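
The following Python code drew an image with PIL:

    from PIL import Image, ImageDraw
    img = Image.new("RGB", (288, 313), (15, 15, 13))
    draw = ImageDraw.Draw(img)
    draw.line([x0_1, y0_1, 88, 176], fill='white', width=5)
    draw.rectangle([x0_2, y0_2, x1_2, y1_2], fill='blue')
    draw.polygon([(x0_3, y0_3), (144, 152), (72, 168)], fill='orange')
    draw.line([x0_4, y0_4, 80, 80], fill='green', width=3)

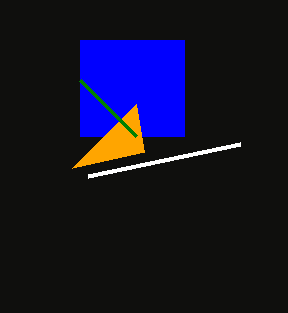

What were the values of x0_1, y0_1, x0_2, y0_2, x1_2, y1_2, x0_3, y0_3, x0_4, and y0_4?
x0_1 = 240
y0_1 = 144
x0_2 = 80
y0_2 = 40
x1_2 = 184
y1_2 = 136
x0_3 = 136
y0_3 = 104
x0_4 = 136
y0_4 = 136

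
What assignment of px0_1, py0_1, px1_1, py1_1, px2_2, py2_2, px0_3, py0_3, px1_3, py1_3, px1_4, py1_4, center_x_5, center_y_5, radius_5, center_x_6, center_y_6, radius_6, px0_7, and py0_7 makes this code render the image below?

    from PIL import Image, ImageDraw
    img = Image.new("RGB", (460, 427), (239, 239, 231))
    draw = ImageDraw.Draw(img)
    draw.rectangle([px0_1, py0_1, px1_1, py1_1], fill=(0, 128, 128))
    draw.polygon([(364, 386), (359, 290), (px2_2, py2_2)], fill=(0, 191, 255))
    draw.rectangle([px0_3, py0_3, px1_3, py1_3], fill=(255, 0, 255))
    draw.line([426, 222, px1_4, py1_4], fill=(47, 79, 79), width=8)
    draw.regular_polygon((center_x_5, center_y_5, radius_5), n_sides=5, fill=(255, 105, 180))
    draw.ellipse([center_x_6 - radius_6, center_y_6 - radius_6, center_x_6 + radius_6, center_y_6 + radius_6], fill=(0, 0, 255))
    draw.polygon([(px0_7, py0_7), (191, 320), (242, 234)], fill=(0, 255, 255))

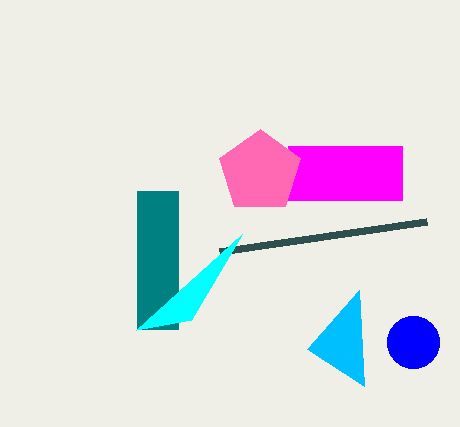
px0_1 = 137; py0_1 = 191; px1_1 = 178; py1_1 = 329; px2_2 = 307; py2_2 = 349; px0_3 = 288; py0_3 = 146; px1_3 = 402; py1_3 = 200; px1_4 = 219; py1_4 = 252; center_x_5 = 260; center_y_5 = 172; radius_5 = 43; center_x_6 = 413; center_y_6 = 342; radius_6 = 26; px0_7 = 136; py0_7 = 330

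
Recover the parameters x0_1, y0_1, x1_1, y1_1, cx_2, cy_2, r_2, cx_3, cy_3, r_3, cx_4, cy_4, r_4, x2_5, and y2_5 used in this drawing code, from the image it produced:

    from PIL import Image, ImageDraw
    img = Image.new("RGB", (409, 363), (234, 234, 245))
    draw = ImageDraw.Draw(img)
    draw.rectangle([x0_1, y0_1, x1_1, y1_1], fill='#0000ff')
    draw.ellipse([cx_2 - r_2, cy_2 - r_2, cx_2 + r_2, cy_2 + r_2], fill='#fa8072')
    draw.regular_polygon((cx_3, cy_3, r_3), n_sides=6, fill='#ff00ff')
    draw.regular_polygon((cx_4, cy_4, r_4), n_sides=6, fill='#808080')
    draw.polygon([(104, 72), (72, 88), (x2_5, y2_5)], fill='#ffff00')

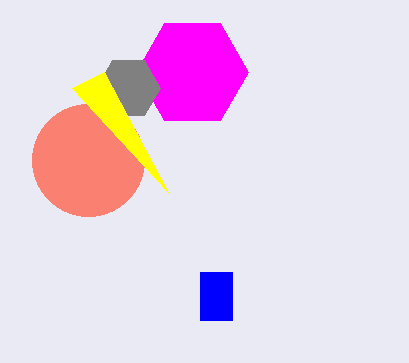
x0_1 = 200; y0_1 = 272; x1_1 = 232; y1_1 = 320; cx_2 = 88; cy_2 = 160; r_2 = 56; cx_3 = 192; cy_3 = 72; r_3 = 56; cx_4 = 128; cy_4 = 88; r_4 = 32; x2_5 = 168; y2_5 = 192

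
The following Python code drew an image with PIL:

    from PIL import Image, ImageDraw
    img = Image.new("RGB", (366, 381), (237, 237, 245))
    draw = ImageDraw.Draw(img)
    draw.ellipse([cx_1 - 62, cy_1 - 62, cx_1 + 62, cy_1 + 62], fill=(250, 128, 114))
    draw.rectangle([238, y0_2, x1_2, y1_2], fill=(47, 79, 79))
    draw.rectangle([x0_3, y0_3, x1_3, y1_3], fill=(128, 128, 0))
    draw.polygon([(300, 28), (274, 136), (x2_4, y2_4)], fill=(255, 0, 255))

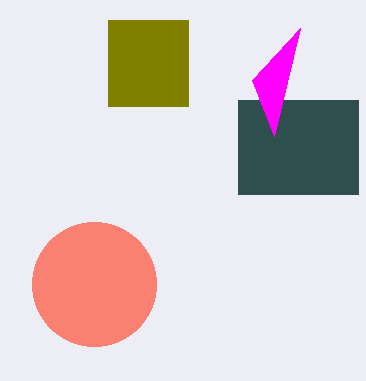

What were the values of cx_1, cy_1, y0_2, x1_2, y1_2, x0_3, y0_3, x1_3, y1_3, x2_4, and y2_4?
cx_1 = 94; cy_1 = 284; y0_2 = 100; x1_2 = 358; y1_2 = 194; x0_3 = 108; y0_3 = 20; x1_3 = 188; y1_3 = 106; x2_4 = 252; y2_4 = 80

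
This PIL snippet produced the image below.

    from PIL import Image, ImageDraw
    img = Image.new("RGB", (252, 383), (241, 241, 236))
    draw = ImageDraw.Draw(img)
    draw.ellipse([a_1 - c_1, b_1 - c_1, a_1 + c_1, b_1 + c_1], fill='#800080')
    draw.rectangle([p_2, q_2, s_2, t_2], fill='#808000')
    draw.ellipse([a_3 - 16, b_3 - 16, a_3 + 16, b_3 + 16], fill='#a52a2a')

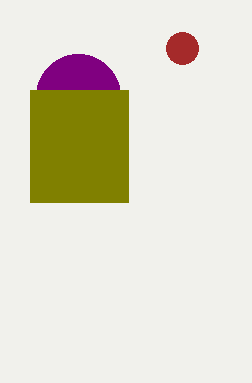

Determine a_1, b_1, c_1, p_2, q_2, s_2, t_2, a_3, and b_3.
a_1 = 78, b_1 = 96, c_1 = 42, p_2 = 30, q_2 = 90, s_2 = 128, t_2 = 202, a_3 = 182, b_3 = 48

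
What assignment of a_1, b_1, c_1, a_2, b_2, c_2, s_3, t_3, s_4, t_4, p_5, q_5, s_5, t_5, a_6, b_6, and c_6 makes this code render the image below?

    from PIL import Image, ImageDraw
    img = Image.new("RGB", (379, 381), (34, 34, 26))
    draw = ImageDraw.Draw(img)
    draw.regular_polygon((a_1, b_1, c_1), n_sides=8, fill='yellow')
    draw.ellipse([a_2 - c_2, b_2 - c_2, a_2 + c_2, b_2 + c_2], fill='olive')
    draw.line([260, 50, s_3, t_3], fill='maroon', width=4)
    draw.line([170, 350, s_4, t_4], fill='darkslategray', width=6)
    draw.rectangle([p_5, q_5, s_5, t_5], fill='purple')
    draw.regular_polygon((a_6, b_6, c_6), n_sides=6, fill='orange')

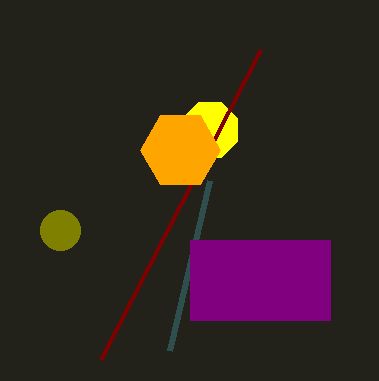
a_1 = 210
b_1 = 130
c_1 = 30
a_2 = 60
b_2 = 230
c_2 = 20
s_3 = 100
t_3 = 360
s_4 = 210
t_4 = 180
p_5 = 190
q_5 = 240
s_5 = 330
t_5 = 320
a_6 = 180
b_6 = 150
c_6 = 40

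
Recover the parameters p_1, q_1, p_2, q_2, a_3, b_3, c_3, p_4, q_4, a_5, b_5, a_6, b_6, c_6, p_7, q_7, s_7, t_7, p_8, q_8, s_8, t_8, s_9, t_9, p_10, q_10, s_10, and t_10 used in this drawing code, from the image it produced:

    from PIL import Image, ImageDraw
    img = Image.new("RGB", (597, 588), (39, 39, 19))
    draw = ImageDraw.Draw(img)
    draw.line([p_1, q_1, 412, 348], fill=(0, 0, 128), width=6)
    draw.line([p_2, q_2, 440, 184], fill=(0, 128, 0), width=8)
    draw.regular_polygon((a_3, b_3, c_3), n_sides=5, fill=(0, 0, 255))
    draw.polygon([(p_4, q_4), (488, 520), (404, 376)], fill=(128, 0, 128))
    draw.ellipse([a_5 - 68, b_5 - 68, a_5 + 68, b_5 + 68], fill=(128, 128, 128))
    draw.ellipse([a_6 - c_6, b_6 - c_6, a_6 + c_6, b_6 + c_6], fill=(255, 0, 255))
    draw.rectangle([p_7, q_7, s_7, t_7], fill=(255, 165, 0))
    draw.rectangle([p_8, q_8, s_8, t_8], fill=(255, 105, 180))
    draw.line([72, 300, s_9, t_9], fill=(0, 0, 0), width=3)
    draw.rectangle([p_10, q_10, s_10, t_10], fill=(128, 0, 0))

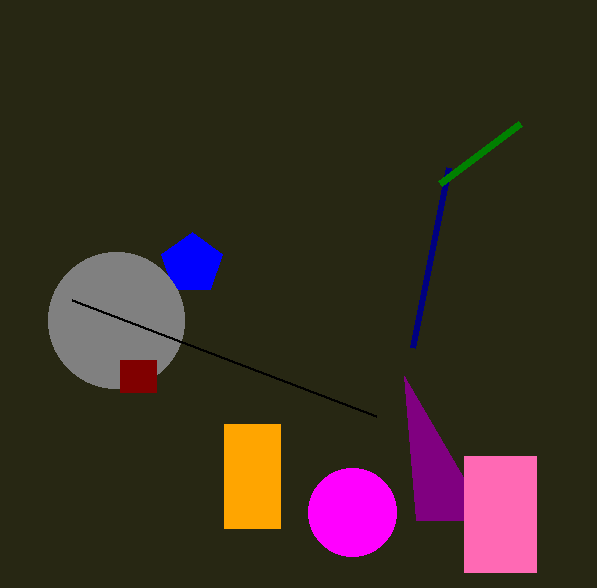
p_1 = 448, q_1 = 168, p_2 = 520, q_2 = 124, a_3 = 192, b_3 = 264, c_3 = 32, p_4 = 416, q_4 = 520, a_5 = 116, b_5 = 320, a_6 = 352, b_6 = 512, c_6 = 44, p_7 = 224, q_7 = 424, s_7 = 280, t_7 = 528, p_8 = 464, q_8 = 456, s_8 = 536, t_8 = 572, s_9 = 376, t_9 = 416, p_10 = 120, q_10 = 360, s_10 = 156, t_10 = 392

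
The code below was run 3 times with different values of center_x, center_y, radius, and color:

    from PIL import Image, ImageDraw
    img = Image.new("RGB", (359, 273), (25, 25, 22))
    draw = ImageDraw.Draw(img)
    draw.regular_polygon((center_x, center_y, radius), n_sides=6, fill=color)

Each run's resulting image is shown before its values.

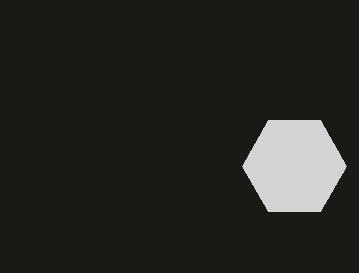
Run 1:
center_x = 294; center_y = 166; radius = 52; color = 'lightgray'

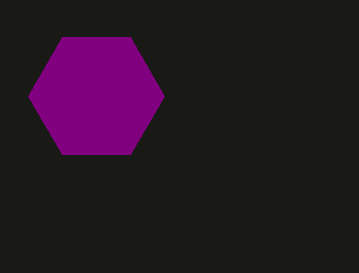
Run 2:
center_x = 96, center_y = 96, radius = 68, color = 'purple'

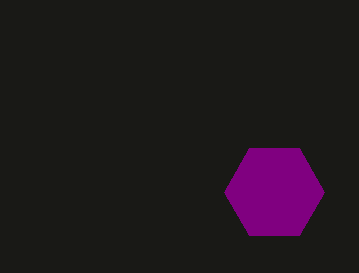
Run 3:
center_x = 274; center_y = 192; radius = 50; color = 'purple'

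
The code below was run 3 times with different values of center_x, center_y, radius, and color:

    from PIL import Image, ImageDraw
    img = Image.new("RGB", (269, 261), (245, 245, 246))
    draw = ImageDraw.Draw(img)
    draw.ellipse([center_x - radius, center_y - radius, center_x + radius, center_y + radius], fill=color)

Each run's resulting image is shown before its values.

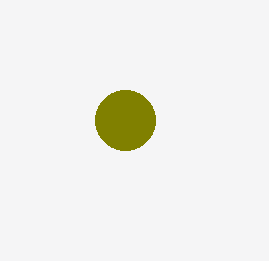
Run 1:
center_x = 125, center_y = 120, radius = 30, color = 'olive'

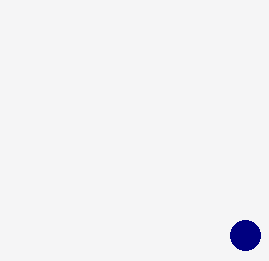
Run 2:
center_x = 245; center_y = 235; radius = 15; color = 'navy'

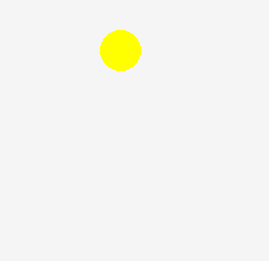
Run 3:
center_x = 120, center_y = 50, radius = 20, color = 'yellow'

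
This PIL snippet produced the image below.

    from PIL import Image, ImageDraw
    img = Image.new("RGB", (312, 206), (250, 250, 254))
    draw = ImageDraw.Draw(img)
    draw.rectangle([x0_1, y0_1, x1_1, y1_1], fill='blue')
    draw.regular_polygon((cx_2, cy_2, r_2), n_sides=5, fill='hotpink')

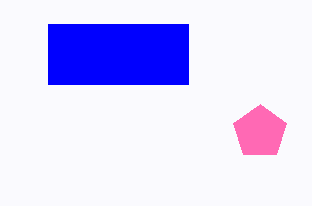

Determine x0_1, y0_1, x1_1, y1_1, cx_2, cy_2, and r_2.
x0_1 = 48; y0_1 = 24; x1_1 = 188; y1_1 = 84; cx_2 = 260; cy_2 = 132; r_2 = 28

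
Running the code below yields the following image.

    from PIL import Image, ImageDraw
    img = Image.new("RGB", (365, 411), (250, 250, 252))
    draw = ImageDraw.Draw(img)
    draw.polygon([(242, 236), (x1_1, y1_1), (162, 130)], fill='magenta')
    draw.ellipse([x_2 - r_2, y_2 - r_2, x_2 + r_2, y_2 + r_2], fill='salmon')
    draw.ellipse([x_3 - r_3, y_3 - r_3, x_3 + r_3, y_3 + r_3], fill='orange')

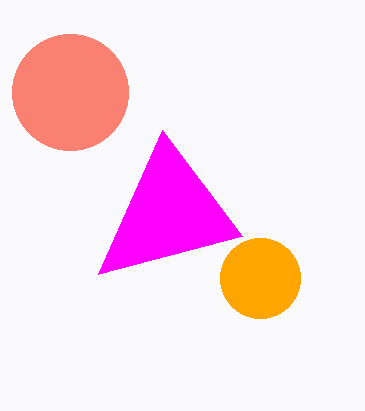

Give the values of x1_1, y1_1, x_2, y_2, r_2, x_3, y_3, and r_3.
x1_1 = 98; y1_1 = 274; x_2 = 70; y_2 = 92; r_2 = 58; x_3 = 260; y_3 = 278; r_3 = 40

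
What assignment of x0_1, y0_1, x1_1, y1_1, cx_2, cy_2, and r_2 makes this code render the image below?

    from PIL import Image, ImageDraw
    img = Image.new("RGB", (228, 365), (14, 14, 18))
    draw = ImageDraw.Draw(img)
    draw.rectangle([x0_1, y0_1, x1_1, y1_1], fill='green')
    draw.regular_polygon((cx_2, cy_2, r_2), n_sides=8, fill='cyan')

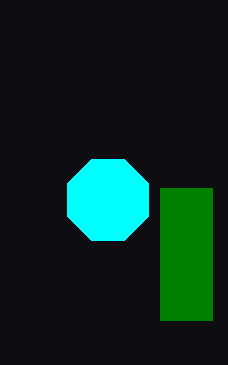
x0_1 = 160; y0_1 = 188; x1_1 = 212; y1_1 = 320; cx_2 = 108; cy_2 = 200; r_2 = 44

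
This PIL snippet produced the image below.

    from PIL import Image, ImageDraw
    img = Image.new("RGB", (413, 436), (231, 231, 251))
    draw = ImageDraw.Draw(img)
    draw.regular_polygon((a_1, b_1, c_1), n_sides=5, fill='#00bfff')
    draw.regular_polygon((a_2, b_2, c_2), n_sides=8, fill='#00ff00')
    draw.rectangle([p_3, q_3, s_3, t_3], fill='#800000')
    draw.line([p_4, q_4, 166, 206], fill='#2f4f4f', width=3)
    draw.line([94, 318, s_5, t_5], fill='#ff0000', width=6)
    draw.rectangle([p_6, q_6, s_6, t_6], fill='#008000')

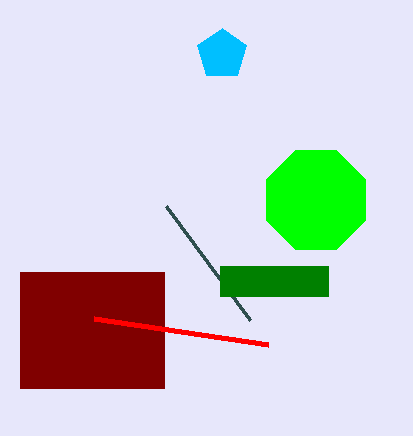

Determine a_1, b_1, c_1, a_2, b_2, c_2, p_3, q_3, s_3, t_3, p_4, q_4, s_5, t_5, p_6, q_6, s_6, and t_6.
a_1 = 222; b_1 = 54; c_1 = 26; a_2 = 316; b_2 = 200; c_2 = 54; p_3 = 20; q_3 = 272; s_3 = 164; t_3 = 388; p_4 = 250; q_4 = 320; s_5 = 268; t_5 = 344; p_6 = 220; q_6 = 266; s_6 = 328; t_6 = 296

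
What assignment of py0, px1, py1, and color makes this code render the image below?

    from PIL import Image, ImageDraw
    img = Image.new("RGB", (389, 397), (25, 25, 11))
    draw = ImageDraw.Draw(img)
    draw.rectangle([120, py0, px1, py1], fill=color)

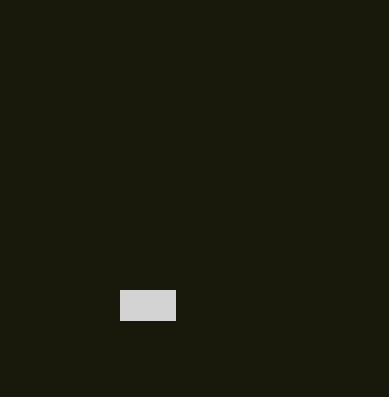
py0 = 290; px1 = 175; py1 = 320; color = 'lightgray'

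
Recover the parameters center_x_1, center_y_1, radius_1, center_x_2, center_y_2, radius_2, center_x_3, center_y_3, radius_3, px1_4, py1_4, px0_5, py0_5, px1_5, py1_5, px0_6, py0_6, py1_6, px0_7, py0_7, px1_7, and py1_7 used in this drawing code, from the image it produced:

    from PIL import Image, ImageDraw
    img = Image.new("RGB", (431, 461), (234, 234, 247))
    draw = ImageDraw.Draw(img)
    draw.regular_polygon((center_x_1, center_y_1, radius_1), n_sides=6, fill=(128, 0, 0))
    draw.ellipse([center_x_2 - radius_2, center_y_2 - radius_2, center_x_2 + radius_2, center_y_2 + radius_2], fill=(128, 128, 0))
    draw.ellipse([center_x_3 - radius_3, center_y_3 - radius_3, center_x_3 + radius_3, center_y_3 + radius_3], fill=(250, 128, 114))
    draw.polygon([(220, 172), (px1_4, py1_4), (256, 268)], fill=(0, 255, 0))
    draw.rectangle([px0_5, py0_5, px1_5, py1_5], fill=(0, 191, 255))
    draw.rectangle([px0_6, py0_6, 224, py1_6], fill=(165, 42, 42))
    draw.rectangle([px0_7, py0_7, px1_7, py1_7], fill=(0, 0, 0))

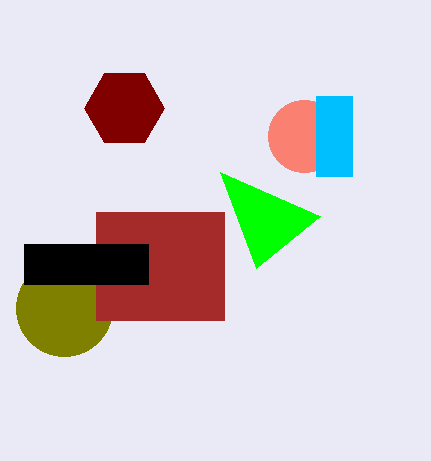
center_x_1 = 124
center_y_1 = 108
radius_1 = 40
center_x_2 = 64
center_y_2 = 308
radius_2 = 48
center_x_3 = 304
center_y_3 = 136
radius_3 = 36
px1_4 = 320
py1_4 = 216
px0_5 = 316
py0_5 = 96
px1_5 = 352
py1_5 = 176
px0_6 = 96
py0_6 = 212
py1_6 = 320
px0_7 = 24
py0_7 = 244
px1_7 = 148
py1_7 = 284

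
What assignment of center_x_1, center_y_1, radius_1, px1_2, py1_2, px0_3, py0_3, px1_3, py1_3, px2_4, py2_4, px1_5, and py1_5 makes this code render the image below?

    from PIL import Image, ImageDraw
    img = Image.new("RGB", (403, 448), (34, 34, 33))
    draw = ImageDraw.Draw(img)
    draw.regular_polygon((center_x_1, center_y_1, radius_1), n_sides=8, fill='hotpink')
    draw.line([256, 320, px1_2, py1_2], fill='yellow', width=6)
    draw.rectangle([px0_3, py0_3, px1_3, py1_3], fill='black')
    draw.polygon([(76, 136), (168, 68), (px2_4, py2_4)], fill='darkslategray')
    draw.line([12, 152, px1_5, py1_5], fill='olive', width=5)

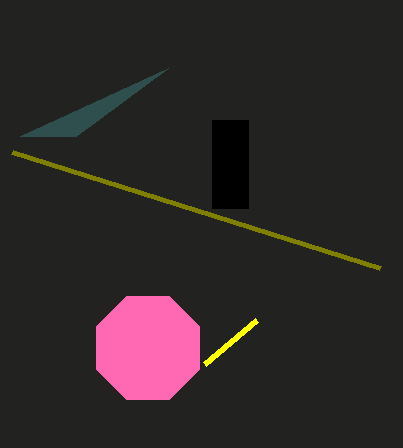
center_x_1 = 148; center_y_1 = 348; radius_1 = 56; px1_2 = 204; py1_2 = 364; px0_3 = 212; py0_3 = 120; px1_3 = 248; py1_3 = 208; px2_4 = 20; py2_4 = 136; px1_5 = 380; py1_5 = 268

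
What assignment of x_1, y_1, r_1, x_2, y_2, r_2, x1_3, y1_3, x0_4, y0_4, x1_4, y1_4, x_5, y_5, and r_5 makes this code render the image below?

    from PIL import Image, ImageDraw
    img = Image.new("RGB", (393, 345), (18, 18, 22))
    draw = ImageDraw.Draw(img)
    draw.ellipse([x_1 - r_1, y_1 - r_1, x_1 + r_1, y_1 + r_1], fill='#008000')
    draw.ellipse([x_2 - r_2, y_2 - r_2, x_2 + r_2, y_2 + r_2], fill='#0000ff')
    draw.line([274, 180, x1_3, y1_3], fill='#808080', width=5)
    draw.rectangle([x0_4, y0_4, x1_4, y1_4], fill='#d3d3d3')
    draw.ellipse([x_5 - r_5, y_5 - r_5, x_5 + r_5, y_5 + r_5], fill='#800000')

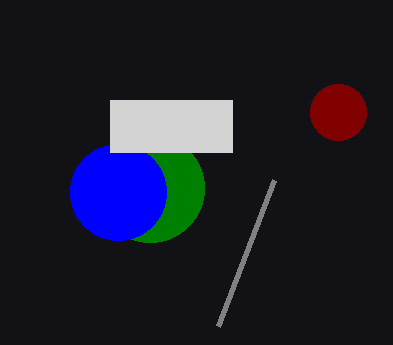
x_1 = 150; y_1 = 188; r_1 = 54; x_2 = 118; y_2 = 192; r_2 = 48; x1_3 = 218; y1_3 = 326; x0_4 = 110; y0_4 = 100; x1_4 = 232; y1_4 = 152; x_5 = 338; y_5 = 112; r_5 = 28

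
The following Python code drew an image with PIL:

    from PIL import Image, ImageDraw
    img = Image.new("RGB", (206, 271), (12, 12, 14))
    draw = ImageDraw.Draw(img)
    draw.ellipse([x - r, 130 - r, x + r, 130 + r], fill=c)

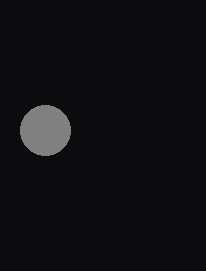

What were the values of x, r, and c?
x = 45; r = 25; c = 'gray'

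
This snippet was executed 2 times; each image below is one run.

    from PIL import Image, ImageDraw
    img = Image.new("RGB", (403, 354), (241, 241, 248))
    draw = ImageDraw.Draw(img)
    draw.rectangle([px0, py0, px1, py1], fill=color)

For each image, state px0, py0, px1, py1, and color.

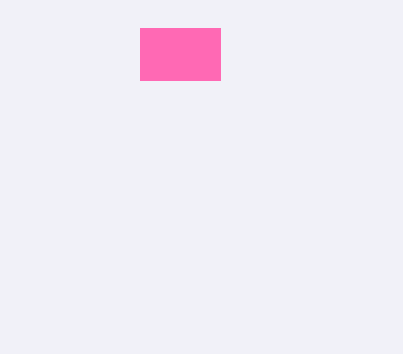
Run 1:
px0 = 140, py0 = 28, px1 = 220, py1 = 80, color = 'hotpink'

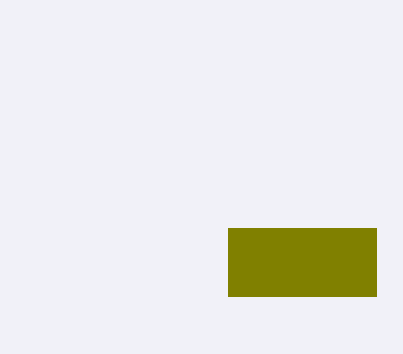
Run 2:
px0 = 228, py0 = 228, px1 = 376, py1 = 296, color = 'olive'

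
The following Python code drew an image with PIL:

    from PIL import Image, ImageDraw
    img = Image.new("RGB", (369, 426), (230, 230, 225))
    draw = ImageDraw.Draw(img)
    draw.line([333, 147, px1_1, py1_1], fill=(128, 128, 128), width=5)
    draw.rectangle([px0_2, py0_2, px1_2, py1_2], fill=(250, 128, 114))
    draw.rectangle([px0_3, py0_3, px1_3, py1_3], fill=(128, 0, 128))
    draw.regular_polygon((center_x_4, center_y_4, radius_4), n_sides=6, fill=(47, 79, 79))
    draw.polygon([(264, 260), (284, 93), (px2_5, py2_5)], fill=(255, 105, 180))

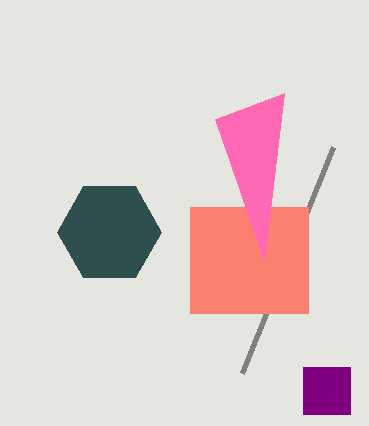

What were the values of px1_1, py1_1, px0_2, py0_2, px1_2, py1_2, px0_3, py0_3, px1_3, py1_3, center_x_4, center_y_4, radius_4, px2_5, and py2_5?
px1_1 = 242; py1_1 = 373; px0_2 = 190; py0_2 = 207; px1_2 = 308; py1_2 = 313; px0_3 = 303; py0_3 = 367; px1_3 = 350; py1_3 = 414; center_x_4 = 109; center_y_4 = 232; radius_4 = 52; px2_5 = 215; py2_5 = 119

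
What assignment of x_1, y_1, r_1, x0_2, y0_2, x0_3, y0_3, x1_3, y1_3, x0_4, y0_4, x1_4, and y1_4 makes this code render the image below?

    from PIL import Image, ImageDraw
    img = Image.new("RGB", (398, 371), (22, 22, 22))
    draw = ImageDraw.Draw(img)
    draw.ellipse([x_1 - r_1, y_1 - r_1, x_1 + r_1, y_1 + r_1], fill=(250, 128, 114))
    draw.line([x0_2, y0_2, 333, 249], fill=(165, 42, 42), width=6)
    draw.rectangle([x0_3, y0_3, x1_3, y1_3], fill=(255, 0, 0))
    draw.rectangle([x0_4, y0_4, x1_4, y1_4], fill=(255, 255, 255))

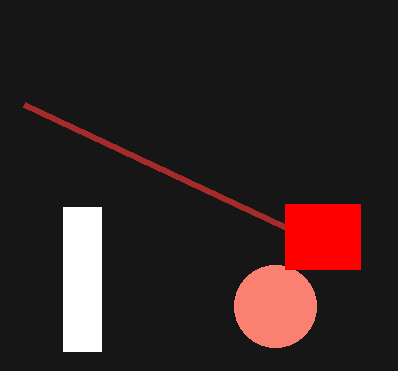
x_1 = 275; y_1 = 306; r_1 = 41; x0_2 = 24; y0_2 = 104; x0_3 = 285; y0_3 = 204; x1_3 = 360; y1_3 = 269; x0_4 = 63; y0_4 = 207; x1_4 = 101; y1_4 = 351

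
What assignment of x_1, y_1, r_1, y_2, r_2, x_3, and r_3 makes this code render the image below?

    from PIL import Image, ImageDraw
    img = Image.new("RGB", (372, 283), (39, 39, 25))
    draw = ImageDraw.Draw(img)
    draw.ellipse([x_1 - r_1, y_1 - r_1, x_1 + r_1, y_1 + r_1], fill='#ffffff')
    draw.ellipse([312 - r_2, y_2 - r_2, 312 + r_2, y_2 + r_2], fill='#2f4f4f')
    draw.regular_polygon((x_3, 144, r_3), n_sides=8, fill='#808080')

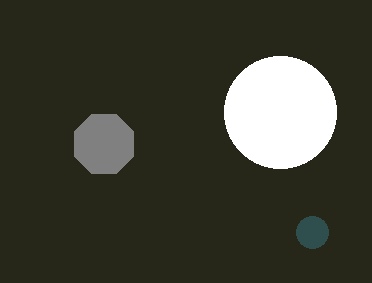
x_1 = 280, y_1 = 112, r_1 = 56, y_2 = 232, r_2 = 16, x_3 = 104, r_3 = 32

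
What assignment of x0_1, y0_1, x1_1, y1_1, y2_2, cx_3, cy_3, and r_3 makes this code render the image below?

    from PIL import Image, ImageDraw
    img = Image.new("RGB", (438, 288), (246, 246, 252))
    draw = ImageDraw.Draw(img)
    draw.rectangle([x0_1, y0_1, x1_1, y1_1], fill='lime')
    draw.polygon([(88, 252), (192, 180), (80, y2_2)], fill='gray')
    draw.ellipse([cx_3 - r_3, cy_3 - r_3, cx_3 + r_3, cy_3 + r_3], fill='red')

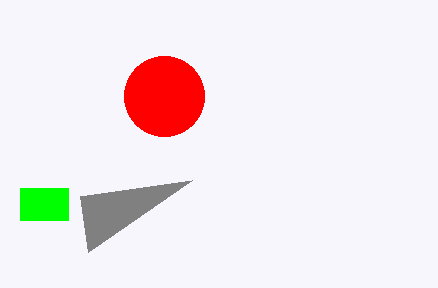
x0_1 = 20
y0_1 = 188
x1_1 = 68
y1_1 = 220
y2_2 = 196
cx_3 = 164
cy_3 = 96
r_3 = 40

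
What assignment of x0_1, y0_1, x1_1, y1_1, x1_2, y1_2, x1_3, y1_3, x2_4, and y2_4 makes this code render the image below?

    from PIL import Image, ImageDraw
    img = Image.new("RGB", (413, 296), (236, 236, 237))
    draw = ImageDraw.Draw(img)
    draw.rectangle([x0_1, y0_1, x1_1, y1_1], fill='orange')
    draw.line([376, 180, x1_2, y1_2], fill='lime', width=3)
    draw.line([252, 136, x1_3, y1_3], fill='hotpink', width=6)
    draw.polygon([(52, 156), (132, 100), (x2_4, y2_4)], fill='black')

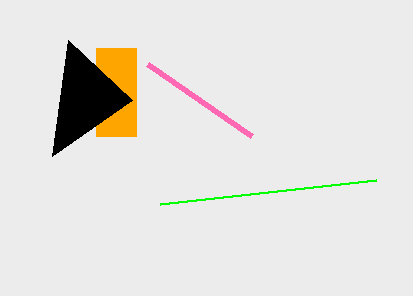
x0_1 = 96, y0_1 = 48, x1_1 = 136, y1_1 = 136, x1_2 = 160, y1_2 = 204, x1_3 = 148, y1_3 = 64, x2_4 = 68, y2_4 = 40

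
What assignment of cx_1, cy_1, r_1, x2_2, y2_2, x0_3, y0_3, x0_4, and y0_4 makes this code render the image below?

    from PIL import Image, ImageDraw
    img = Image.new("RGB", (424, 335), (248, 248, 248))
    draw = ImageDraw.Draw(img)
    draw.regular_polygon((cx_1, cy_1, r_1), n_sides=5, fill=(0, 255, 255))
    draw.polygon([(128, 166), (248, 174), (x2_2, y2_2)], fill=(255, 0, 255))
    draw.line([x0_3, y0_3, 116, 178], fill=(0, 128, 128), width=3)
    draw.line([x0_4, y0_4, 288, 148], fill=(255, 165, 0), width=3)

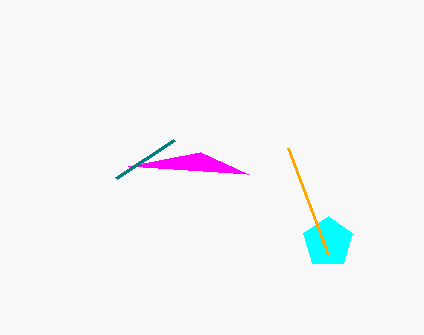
cx_1 = 328, cy_1 = 242, r_1 = 26, x2_2 = 200, y2_2 = 152, x0_3 = 174, y0_3 = 140, x0_4 = 328, y0_4 = 254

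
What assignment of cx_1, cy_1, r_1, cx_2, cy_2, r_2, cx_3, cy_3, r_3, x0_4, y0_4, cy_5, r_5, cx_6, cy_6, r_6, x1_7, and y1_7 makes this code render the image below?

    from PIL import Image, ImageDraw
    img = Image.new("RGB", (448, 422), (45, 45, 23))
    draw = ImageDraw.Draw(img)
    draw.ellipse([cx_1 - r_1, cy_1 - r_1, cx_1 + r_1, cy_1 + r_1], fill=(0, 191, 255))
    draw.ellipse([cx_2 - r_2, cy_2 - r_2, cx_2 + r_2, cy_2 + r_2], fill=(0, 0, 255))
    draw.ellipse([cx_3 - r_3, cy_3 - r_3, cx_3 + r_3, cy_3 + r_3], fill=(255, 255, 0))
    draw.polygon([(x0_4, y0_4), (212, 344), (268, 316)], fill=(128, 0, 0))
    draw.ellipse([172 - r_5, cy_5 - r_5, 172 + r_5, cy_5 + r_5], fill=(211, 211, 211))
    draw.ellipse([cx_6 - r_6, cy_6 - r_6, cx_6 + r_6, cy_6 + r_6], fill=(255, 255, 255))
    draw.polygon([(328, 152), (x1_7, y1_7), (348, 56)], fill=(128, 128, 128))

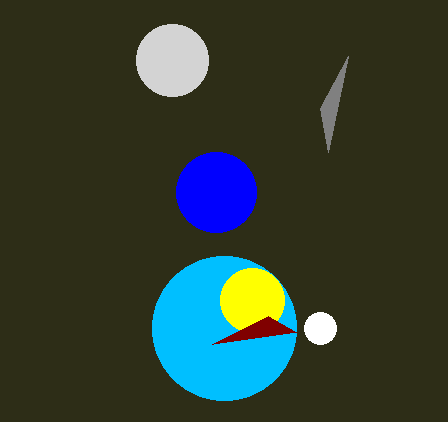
cx_1 = 224
cy_1 = 328
r_1 = 72
cx_2 = 216
cy_2 = 192
r_2 = 40
cx_3 = 252
cy_3 = 300
r_3 = 32
x0_4 = 296
y0_4 = 332
cy_5 = 60
r_5 = 36
cx_6 = 320
cy_6 = 328
r_6 = 16
x1_7 = 320
y1_7 = 108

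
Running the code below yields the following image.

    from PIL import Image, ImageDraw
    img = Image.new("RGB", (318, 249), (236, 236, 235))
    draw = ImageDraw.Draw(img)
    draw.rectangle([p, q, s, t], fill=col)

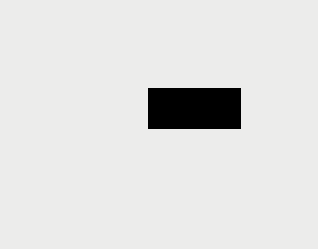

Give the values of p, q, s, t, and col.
p = 148, q = 88, s = 240, t = 128, col = 'black'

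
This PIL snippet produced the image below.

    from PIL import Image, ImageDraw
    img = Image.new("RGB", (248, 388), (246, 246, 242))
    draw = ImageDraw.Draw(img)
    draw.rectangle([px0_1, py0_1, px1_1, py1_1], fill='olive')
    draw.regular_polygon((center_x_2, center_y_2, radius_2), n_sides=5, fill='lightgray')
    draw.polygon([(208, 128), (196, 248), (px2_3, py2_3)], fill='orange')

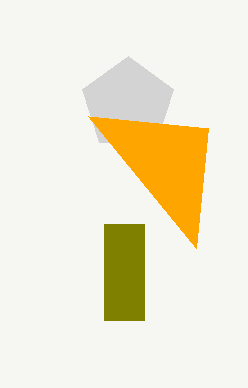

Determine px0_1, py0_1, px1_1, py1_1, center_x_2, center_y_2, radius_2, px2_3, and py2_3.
px0_1 = 104, py0_1 = 224, px1_1 = 144, py1_1 = 320, center_x_2 = 128, center_y_2 = 104, radius_2 = 48, px2_3 = 88, py2_3 = 116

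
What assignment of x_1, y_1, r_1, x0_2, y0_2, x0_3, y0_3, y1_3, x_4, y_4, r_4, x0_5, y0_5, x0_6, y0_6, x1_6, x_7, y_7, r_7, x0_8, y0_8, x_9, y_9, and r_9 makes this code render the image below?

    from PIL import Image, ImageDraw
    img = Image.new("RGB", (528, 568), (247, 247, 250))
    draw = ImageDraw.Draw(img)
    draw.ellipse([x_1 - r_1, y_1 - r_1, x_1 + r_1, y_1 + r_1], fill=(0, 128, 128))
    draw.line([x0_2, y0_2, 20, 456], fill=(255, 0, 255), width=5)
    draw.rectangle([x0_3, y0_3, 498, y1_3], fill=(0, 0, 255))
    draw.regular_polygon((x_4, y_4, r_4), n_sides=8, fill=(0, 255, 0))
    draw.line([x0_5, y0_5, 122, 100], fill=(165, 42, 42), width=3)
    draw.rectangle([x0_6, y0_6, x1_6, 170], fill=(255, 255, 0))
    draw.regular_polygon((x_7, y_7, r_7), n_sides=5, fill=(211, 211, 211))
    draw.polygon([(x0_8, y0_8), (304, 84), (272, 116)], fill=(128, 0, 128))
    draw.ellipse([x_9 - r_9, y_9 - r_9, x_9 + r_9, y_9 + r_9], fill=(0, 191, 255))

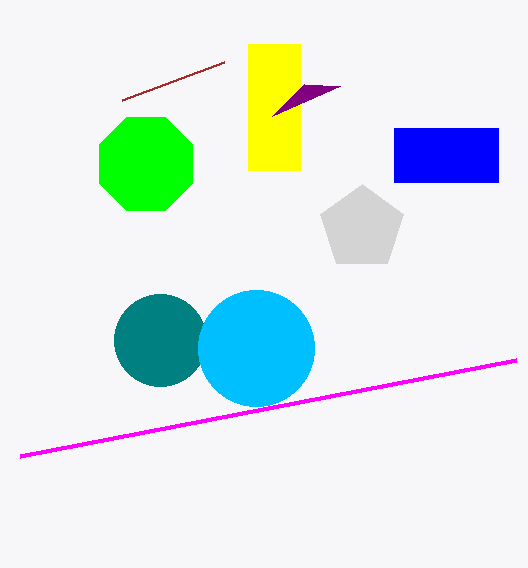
x_1 = 160; y_1 = 340; r_1 = 46; x0_2 = 516; y0_2 = 360; x0_3 = 394; y0_3 = 128; y1_3 = 182; x_4 = 146; y_4 = 164; r_4 = 50; x0_5 = 224; y0_5 = 62; x0_6 = 248; y0_6 = 44; x1_6 = 300; x_7 = 362; y_7 = 228; r_7 = 44; x0_8 = 340; y0_8 = 86; x_9 = 256; y_9 = 348; r_9 = 58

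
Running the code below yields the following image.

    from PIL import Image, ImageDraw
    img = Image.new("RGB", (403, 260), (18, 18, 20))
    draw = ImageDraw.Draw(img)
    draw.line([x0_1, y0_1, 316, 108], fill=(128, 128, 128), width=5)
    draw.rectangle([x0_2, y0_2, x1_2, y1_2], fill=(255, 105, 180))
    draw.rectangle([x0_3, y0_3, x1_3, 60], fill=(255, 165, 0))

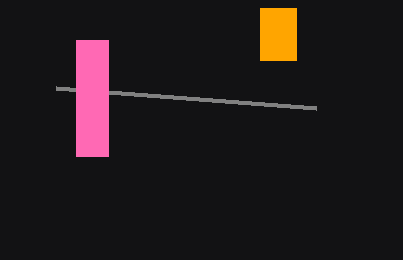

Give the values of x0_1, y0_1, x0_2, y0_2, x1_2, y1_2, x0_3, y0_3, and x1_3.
x0_1 = 56; y0_1 = 88; x0_2 = 76; y0_2 = 40; x1_2 = 108; y1_2 = 156; x0_3 = 260; y0_3 = 8; x1_3 = 296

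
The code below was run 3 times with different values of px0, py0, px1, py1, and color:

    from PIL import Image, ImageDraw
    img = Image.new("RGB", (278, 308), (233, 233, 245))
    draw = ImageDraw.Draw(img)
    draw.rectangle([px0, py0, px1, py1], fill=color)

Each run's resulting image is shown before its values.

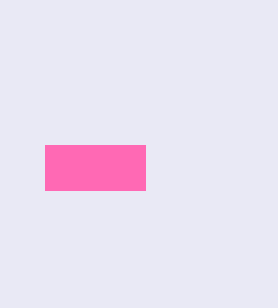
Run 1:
px0 = 45; py0 = 145; px1 = 145; py1 = 190; color = 'hotpink'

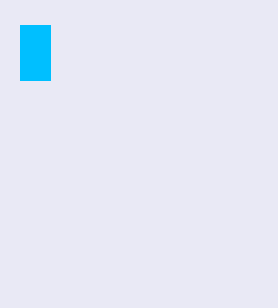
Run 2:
px0 = 20
py0 = 25
px1 = 50
py1 = 80
color = 'deepskyblue'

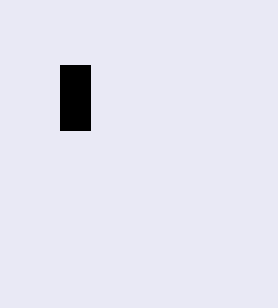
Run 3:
px0 = 60; py0 = 65; px1 = 90; py1 = 130; color = 'black'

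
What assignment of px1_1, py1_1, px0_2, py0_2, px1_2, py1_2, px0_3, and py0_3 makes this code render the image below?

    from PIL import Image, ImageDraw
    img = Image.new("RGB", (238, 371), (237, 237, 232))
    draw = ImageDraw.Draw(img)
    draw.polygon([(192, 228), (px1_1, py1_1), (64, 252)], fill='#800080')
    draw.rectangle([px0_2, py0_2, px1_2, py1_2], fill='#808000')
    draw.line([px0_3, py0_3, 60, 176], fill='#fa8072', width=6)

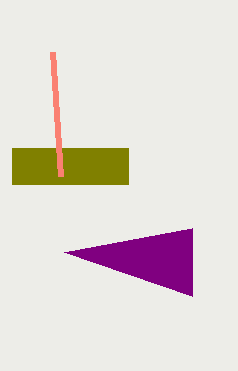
px1_1 = 192, py1_1 = 296, px0_2 = 12, py0_2 = 148, px1_2 = 128, py1_2 = 184, px0_3 = 52, py0_3 = 52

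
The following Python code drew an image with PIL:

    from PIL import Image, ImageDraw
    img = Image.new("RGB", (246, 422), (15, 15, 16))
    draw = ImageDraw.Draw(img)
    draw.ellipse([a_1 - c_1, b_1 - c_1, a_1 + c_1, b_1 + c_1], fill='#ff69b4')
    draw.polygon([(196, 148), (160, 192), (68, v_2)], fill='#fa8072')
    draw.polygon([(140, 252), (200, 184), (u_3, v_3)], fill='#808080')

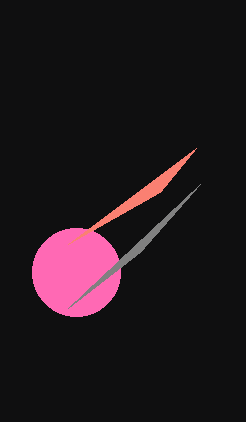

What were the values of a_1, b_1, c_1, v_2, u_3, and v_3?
a_1 = 76; b_1 = 272; c_1 = 44; v_2 = 244; u_3 = 68; v_3 = 308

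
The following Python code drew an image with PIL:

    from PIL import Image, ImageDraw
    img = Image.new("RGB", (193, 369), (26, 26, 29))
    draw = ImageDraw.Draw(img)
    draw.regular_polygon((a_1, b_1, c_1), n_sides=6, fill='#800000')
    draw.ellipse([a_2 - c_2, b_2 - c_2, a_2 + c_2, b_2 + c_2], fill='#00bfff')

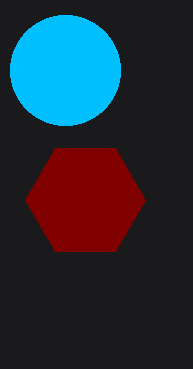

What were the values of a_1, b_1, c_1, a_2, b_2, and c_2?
a_1 = 85; b_1 = 200; c_1 = 60; a_2 = 65; b_2 = 70; c_2 = 55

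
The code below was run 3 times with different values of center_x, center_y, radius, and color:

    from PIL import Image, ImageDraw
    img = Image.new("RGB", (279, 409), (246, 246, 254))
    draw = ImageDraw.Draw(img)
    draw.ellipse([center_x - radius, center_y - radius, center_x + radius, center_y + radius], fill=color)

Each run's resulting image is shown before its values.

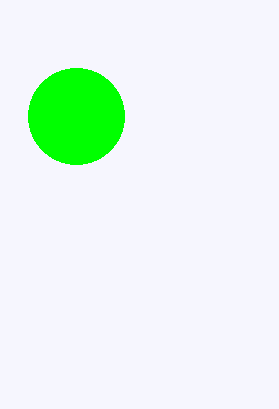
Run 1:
center_x = 76
center_y = 116
radius = 48
color = 'lime'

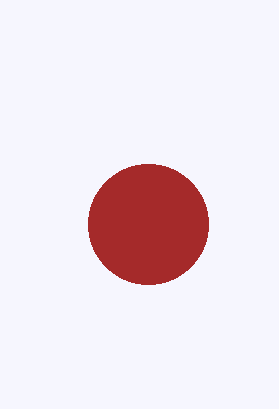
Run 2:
center_x = 148, center_y = 224, radius = 60, color = 'brown'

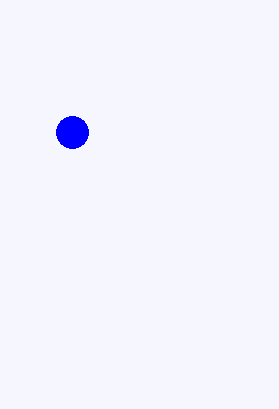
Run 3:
center_x = 72
center_y = 132
radius = 16
color = 'blue'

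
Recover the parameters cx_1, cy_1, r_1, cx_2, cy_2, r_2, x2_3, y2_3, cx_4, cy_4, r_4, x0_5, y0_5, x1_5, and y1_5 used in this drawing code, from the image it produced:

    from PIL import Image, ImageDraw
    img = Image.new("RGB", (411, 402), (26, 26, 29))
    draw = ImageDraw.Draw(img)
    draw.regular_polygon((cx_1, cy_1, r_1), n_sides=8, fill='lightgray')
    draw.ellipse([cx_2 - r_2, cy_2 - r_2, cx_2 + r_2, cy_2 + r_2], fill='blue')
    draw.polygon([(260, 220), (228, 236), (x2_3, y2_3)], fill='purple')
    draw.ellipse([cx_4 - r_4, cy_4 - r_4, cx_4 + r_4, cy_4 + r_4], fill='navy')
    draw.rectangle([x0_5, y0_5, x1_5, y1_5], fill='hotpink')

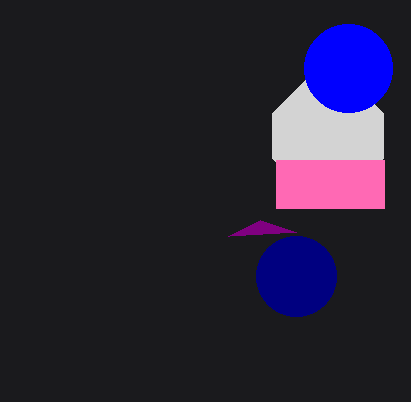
cx_1 = 328; cy_1 = 136; r_1 = 60; cx_2 = 348; cy_2 = 68; r_2 = 44; x2_3 = 296; y2_3 = 232; cx_4 = 296; cy_4 = 276; r_4 = 40; x0_5 = 276; y0_5 = 160; x1_5 = 384; y1_5 = 208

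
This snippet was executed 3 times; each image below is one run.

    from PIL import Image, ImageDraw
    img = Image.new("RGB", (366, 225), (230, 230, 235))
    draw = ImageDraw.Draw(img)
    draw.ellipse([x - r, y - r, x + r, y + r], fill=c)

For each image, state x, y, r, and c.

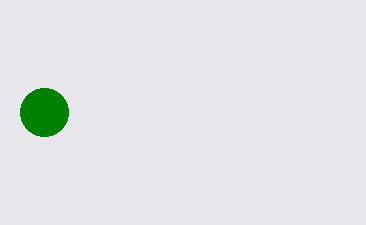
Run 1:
x = 44; y = 112; r = 24; c = 'green'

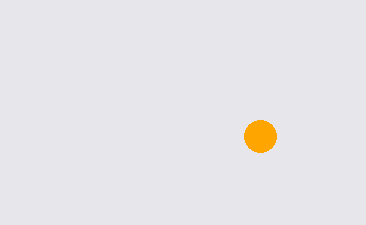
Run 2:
x = 260, y = 136, r = 16, c = 'orange'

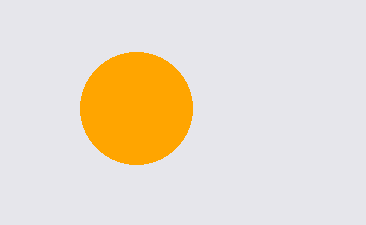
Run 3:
x = 136
y = 108
r = 56
c = 'orange'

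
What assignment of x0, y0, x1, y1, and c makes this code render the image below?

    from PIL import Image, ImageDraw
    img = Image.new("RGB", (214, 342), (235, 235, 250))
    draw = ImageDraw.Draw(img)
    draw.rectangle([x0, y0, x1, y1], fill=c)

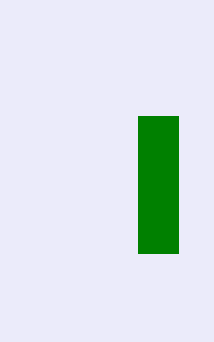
x0 = 138
y0 = 116
x1 = 178
y1 = 253
c = 'green'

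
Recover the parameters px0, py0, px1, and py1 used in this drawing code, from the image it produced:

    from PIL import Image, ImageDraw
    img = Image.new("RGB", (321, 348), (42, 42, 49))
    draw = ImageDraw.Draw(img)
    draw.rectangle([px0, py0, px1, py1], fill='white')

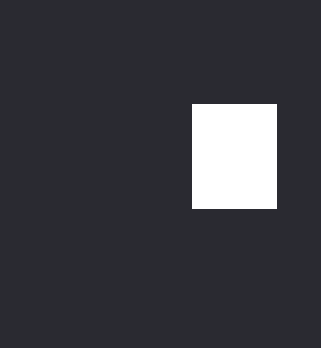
px0 = 192
py0 = 104
px1 = 276
py1 = 208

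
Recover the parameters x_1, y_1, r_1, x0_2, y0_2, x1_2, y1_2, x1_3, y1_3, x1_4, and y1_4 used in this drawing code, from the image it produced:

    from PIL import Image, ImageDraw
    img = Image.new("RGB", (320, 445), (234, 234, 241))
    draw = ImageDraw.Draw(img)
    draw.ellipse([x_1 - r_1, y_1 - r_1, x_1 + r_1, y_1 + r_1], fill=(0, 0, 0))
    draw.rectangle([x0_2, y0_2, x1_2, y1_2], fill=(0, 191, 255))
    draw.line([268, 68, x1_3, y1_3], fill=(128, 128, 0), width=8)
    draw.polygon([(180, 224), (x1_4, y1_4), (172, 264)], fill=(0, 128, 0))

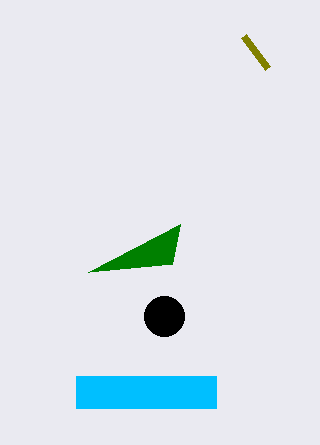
x_1 = 164, y_1 = 316, r_1 = 20, x0_2 = 76, y0_2 = 376, x1_2 = 216, y1_2 = 408, x1_3 = 244, y1_3 = 36, x1_4 = 88, y1_4 = 272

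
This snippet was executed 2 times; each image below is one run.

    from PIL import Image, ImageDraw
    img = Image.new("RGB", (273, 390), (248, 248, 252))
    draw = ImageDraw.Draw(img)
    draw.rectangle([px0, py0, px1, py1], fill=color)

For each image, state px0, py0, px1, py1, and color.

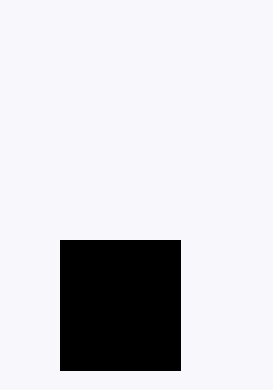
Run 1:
px0 = 60, py0 = 240, px1 = 180, py1 = 370, color = 'black'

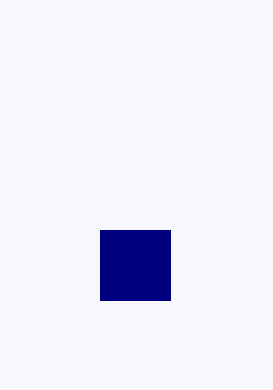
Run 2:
px0 = 100
py0 = 230
px1 = 170
py1 = 300
color = 'navy'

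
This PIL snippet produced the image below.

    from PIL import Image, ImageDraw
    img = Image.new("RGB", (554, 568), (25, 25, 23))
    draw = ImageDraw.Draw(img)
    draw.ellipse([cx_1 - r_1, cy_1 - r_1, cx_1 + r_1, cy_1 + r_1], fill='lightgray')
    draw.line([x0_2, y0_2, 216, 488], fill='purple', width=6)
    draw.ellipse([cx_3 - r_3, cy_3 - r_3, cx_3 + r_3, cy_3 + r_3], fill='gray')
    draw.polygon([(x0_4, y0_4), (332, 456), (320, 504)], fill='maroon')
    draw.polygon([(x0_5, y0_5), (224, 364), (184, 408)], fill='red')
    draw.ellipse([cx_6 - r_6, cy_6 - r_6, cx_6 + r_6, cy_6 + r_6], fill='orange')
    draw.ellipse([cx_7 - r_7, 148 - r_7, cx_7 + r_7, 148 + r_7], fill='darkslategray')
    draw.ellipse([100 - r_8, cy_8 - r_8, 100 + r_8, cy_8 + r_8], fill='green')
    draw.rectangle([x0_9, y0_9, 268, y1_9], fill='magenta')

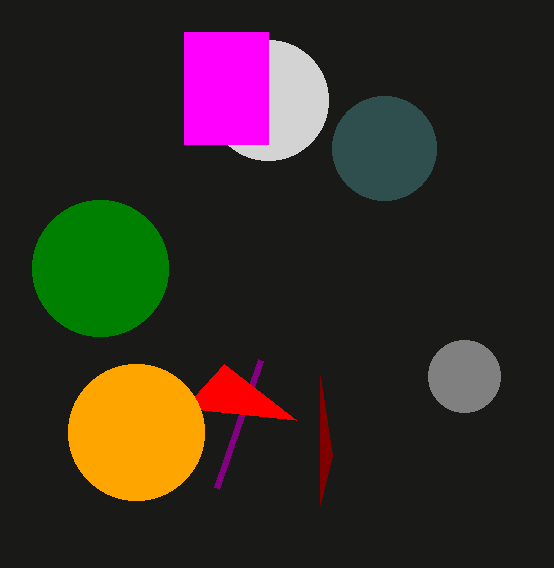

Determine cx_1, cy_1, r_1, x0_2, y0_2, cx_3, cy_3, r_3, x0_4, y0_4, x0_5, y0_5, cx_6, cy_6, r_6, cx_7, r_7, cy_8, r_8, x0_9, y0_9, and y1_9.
cx_1 = 268
cy_1 = 100
r_1 = 60
x0_2 = 260
y0_2 = 360
cx_3 = 464
cy_3 = 376
r_3 = 36
x0_4 = 320
y0_4 = 376
x0_5 = 296
y0_5 = 420
cx_6 = 136
cy_6 = 432
r_6 = 68
cx_7 = 384
r_7 = 52
cy_8 = 268
r_8 = 68
x0_9 = 184
y0_9 = 32
y1_9 = 144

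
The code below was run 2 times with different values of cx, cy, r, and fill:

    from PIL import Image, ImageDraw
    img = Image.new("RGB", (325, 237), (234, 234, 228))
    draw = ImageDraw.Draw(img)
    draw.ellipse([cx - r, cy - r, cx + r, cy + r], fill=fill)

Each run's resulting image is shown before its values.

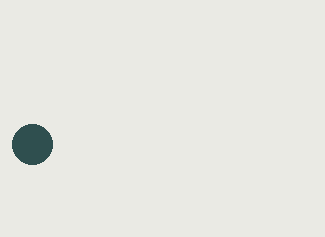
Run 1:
cx = 32, cy = 144, r = 20, fill = 'darkslategray'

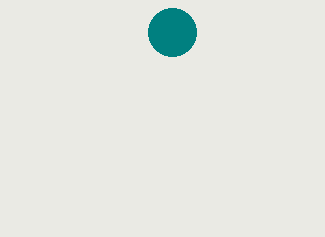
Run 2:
cx = 172, cy = 32, r = 24, fill = 'teal'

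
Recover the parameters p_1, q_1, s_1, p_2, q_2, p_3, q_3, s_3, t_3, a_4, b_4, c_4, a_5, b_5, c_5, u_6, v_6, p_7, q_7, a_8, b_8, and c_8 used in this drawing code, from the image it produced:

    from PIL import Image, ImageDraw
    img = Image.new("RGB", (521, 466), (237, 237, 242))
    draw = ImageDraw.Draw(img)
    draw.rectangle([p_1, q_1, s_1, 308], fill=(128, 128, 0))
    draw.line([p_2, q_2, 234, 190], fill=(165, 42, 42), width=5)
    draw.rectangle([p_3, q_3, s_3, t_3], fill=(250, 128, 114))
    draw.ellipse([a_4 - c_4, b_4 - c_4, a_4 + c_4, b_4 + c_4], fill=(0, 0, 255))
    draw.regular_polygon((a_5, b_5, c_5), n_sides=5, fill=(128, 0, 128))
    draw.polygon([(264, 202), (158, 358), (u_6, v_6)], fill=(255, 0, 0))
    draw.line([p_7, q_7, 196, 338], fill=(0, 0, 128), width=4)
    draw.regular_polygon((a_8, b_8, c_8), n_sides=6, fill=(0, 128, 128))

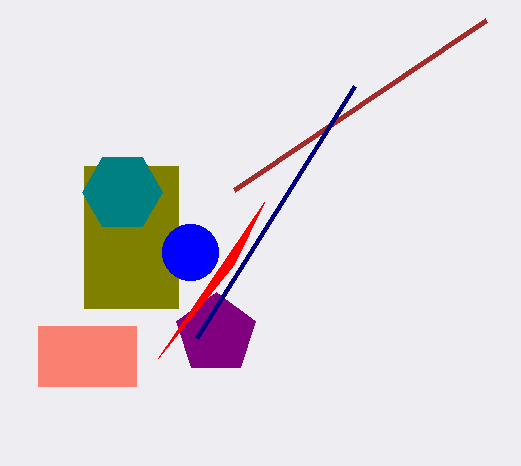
p_1 = 84; q_1 = 166; s_1 = 178; p_2 = 486; q_2 = 20; p_3 = 38; q_3 = 326; s_3 = 136; t_3 = 386; a_4 = 190; b_4 = 252; c_4 = 28; a_5 = 216; b_5 = 334; c_5 = 42; u_6 = 234; v_6 = 264; p_7 = 354; q_7 = 86; a_8 = 122; b_8 = 192; c_8 = 40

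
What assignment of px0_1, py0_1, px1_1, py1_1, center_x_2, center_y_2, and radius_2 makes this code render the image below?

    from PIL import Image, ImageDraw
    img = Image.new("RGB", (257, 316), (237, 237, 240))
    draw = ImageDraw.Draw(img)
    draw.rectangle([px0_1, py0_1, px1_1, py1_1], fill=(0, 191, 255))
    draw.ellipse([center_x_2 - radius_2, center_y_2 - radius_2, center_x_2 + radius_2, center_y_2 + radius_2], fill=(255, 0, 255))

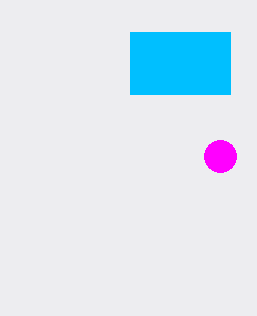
px0_1 = 130
py0_1 = 32
px1_1 = 230
py1_1 = 94
center_x_2 = 220
center_y_2 = 156
radius_2 = 16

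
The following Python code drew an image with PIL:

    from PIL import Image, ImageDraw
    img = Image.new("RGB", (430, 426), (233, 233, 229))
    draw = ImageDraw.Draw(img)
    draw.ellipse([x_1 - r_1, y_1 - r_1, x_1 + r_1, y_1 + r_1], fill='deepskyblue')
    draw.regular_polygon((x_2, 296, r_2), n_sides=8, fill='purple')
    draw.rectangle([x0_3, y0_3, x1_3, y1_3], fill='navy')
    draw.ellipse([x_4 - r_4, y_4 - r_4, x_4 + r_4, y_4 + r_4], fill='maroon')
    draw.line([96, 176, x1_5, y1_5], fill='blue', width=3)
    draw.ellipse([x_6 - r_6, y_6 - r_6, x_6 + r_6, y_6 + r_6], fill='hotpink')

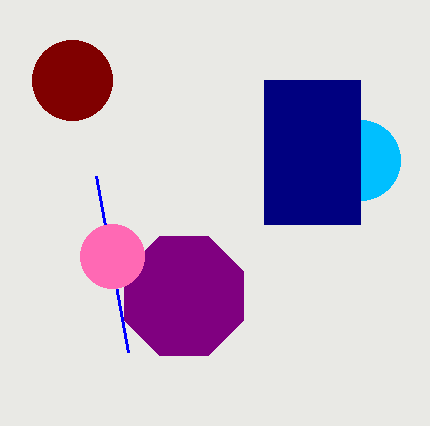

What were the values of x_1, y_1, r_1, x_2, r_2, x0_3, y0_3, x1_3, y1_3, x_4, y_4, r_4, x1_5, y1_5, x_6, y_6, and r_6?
x_1 = 360
y_1 = 160
r_1 = 40
x_2 = 184
r_2 = 64
x0_3 = 264
y0_3 = 80
x1_3 = 360
y1_3 = 224
x_4 = 72
y_4 = 80
r_4 = 40
x1_5 = 128
y1_5 = 352
x_6 = 112
y_6 = 256
r_6 = 32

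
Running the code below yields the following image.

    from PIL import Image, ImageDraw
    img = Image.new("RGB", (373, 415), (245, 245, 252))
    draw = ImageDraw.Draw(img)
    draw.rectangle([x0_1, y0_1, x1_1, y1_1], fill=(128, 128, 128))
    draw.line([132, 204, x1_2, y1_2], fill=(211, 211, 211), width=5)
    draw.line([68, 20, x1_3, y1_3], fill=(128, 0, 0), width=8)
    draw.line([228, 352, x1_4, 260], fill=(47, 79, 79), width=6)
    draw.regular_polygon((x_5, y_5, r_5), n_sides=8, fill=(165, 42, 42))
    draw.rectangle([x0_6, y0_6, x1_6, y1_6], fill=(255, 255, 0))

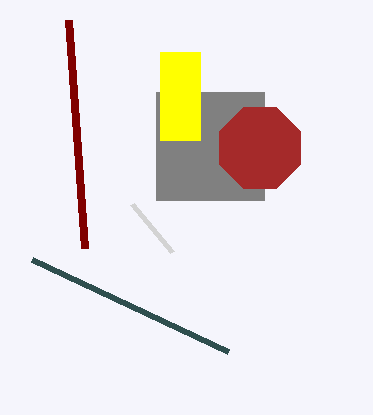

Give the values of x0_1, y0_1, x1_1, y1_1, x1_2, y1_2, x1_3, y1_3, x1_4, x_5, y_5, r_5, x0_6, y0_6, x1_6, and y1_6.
x0_1 = 156
y0_1 = 92
x1_1 = 264
y1_1 = 200
x1_2 = 172
y1_2 = 252
x1_3 = 84
y1_3 = 248
x1_4 = 32
x_5 = 260
y_5 = 148
r_5 = 44
x0_6 = 160
y0_6 = 52
x1_6 = 200
y1_6 = 140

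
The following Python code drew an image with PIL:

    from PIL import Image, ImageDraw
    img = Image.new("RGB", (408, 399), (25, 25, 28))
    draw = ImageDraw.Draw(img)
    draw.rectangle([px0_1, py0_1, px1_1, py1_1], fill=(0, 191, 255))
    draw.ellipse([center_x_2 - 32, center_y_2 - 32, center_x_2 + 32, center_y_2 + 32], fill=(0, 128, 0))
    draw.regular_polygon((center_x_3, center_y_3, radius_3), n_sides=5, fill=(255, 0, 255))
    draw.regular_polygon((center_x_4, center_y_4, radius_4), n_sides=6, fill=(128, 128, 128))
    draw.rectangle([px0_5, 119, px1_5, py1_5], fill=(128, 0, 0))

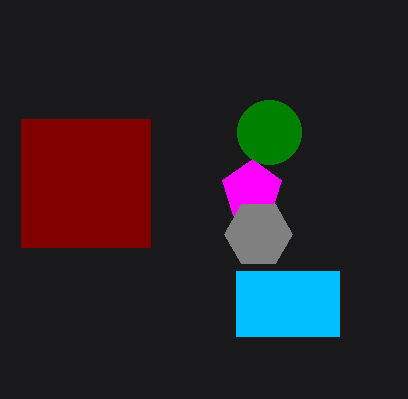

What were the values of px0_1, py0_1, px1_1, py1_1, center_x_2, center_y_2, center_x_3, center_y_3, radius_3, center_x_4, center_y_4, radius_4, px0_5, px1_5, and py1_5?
px0_1 = 236, py0_1 = 271, px1_1 = 339, py1_1 = 336, center_x_2 = 269, center_y_2 = 132, center_x_3 = 252, center_y_3 = 190, radius_3 = 31, center_x_4 = 258, center_y_4 = 234, radius_4 = 34, px0_5 = 21, px1_5 = 150, py1_5 = 247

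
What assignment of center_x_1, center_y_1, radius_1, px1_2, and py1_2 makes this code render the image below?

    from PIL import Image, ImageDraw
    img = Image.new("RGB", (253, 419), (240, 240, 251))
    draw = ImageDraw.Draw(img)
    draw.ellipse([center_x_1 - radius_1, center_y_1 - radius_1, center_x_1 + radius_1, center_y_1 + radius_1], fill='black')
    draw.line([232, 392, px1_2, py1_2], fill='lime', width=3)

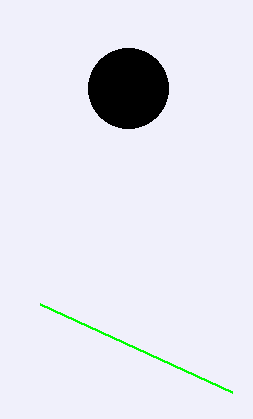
center_x_1 = 128, center_y_1 = 88, radius_1 = 40, px1_2 = 40, py1_2 = 304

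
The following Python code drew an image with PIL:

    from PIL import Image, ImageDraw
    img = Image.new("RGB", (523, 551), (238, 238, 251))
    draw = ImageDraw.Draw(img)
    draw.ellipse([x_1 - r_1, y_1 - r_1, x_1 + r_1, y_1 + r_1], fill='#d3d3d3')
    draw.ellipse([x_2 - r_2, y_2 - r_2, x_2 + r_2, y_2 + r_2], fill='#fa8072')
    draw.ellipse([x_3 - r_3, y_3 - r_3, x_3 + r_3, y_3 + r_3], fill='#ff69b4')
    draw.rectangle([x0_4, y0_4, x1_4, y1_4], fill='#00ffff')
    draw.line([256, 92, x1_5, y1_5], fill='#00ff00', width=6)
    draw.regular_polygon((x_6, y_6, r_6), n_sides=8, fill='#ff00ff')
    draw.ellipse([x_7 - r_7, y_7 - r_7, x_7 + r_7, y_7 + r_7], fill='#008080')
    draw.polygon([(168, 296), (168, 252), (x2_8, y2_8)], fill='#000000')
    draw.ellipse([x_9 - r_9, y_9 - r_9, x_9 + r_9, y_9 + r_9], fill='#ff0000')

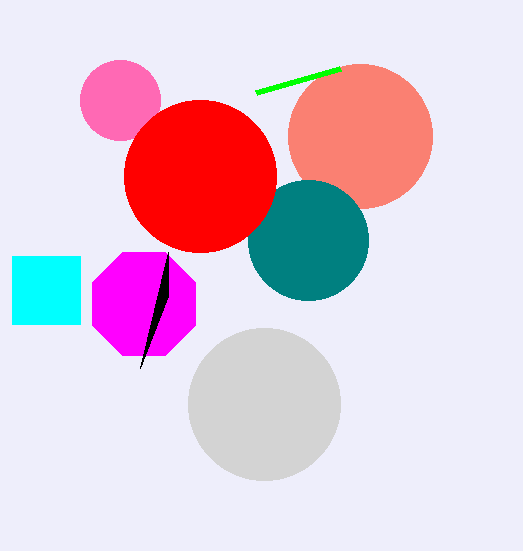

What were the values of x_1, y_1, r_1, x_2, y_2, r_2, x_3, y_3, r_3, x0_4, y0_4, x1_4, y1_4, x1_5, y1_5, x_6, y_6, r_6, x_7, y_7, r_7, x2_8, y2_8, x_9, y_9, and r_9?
x_1 = 264
y_1 = 404
r_1 = 76
x_2 = 360
y_2 = 136
r_2 = 72
x_3 = 120
y_3 = 100
r_3 = 40
x0_4 = 12
y0_4 = 256
x1_4 = 80
y1_4 = 324
x1_5 = 340
y1_5 = 68
x_6 = 144
y_6 = 304
r_6 = 56
x_7 = 308
y_7 = 240
r_7 = 60
x2_8 = 140
y2_8 = 368
x_9 = 200
y_9 = 176
r_9 = 76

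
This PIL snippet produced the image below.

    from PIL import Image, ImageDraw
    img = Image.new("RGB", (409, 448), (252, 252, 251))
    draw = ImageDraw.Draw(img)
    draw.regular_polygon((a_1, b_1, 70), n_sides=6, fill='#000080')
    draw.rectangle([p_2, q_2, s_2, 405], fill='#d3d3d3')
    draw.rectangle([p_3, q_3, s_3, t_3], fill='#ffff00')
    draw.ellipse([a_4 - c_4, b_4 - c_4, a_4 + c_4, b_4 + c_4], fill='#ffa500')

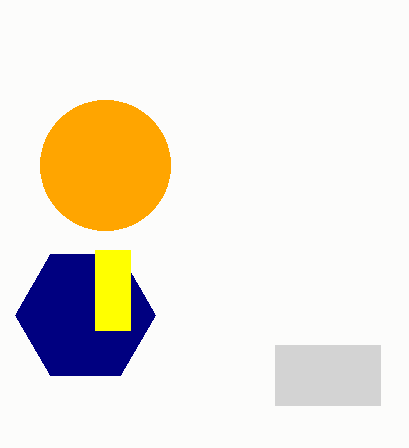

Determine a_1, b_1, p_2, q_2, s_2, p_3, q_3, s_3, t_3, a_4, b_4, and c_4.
a_1 = 85, b_1 = 315, p_2 = 275, q_2 = 345, s_2 = 380, p_3 = 95, q_3 = 250, s_3 = 130, t_3 = 330, a_4 = 105, b_4 = 165, c_4 = 65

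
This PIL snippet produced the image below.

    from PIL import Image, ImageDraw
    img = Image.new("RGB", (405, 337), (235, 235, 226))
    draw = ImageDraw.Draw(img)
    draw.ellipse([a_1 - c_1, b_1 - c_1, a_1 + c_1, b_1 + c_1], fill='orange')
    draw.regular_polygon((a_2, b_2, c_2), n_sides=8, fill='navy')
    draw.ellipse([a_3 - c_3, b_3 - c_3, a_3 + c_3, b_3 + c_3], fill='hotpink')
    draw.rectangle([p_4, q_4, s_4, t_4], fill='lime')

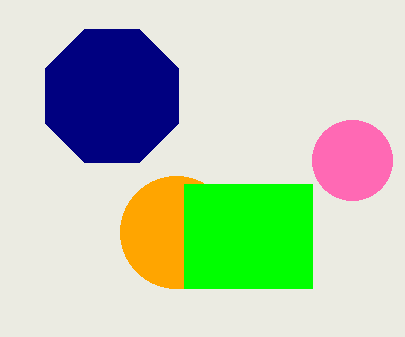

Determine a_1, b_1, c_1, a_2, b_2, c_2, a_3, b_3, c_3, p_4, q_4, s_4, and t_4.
a_1 = 176, b_1 = 232, c_1 = 56, a_2 = 112, b_2 = 96, c_2 = 72, a_3 = 352, b_3 = 160, c_3 = 40, p_4 = 184, q_4 = 184, s_4 = 312, t_4 = 288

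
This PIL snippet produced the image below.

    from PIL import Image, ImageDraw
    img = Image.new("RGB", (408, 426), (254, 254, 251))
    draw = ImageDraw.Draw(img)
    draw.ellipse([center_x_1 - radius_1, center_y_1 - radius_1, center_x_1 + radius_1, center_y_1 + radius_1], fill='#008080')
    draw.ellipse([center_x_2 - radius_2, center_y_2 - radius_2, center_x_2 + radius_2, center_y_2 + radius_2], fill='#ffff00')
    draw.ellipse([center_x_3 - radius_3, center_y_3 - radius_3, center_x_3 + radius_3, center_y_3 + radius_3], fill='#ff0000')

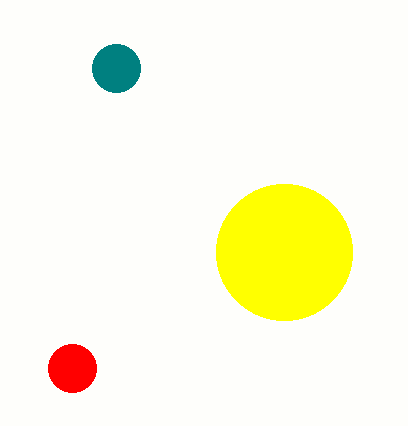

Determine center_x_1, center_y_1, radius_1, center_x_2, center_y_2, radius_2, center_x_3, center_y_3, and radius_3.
center_x_1 = 116
center_y_1 = 68
radius_1 = 24
center_x_2 = 284
center_y_2 = 252
radius_2 = 68
center_x_3 = 72
center_y_3 = 368
radius_3 = 24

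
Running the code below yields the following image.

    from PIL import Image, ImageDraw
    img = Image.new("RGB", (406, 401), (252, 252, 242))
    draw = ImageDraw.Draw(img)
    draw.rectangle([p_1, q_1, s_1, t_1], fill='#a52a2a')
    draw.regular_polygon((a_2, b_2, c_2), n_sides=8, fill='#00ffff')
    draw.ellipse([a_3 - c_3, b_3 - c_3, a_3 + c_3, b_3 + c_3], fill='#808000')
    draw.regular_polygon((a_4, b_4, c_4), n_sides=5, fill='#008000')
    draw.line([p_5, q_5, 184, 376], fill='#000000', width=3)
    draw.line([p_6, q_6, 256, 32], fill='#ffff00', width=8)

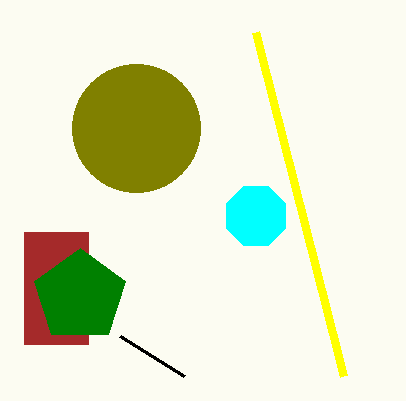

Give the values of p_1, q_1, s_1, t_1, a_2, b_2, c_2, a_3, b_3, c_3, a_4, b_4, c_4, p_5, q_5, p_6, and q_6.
p_1 = 24, q_1 = 232, s_1 = 88, t_1 = 344, a_2 = 256, b_2 = 216, c_2 = 32, a_3 = 136, b_3 = 128, c_3 = 64, a_4 = 80, b_4 = 296, c_4 = 48, p_5 = 120, q_5 = 336, p_6 = 344, q_6 = 376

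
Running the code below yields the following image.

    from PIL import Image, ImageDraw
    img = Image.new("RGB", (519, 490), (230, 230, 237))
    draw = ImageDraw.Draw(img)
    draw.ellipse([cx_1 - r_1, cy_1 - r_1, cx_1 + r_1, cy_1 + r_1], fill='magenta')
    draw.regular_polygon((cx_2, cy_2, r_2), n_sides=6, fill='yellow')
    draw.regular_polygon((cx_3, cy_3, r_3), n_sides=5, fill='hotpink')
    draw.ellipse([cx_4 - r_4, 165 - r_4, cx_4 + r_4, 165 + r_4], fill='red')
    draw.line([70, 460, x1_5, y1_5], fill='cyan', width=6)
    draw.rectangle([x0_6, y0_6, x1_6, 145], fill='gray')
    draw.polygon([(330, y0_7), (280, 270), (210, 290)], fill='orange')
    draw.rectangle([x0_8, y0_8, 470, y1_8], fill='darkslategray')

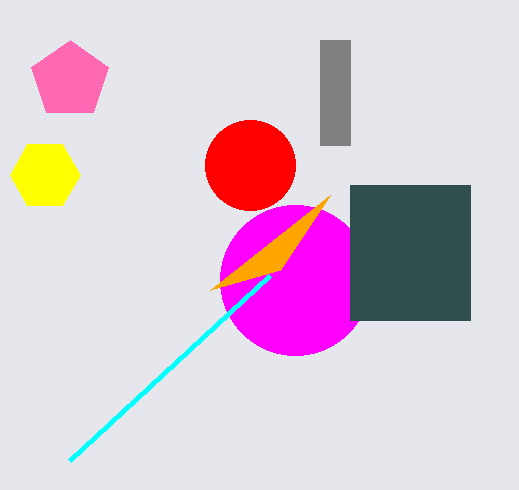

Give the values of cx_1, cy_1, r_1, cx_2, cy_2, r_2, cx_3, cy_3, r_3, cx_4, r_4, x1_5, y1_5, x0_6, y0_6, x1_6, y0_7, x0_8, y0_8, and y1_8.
cx_1 = 295; cy_1 = 280; r_1 = 75; cx_2 = 45; cy_2 = 175; r_2 = 35; cx_3 = 70; cy_3 = 80; r_3 = 40; cx_4 = 250; r_4 = 45; x1_5 = 270; y1_5 = 275; x0_6 = 320; y0_6 = 40; x1_6 = 350; y0_7 = 195; x0_8 = 350; y0_8 = 185; y1_8 = 320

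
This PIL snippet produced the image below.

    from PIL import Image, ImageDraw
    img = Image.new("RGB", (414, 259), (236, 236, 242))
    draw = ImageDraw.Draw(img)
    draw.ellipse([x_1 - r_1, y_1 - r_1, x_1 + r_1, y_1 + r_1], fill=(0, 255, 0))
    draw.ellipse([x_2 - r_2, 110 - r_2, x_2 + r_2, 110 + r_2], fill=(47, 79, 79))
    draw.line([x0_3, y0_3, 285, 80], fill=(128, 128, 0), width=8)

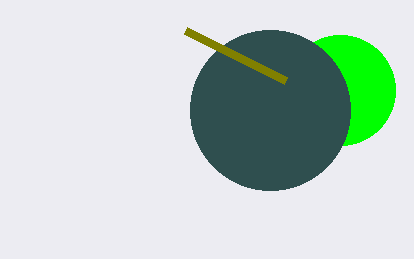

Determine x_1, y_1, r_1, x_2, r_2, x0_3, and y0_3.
x_1 = 340, y_1 = 90, r_1 = 55, x_2 = 270, r_2 = 80, x0_3 = 185, y0_3 = 30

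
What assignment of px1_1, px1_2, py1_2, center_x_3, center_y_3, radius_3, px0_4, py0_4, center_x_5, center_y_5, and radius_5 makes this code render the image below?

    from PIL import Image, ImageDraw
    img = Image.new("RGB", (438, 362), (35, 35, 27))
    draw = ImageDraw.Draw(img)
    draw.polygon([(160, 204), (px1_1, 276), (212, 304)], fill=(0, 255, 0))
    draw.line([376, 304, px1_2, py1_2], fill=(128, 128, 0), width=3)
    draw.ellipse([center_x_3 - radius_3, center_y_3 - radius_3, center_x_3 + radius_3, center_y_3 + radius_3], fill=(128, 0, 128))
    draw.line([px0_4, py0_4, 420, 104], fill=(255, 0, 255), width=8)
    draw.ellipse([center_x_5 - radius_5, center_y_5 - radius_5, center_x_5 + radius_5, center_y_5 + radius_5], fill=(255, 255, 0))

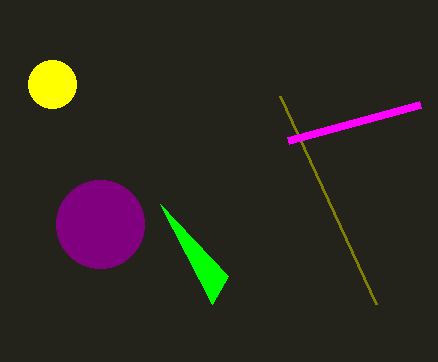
px1_1 = 228
px1_2 = 280
py1_2 = 96
center_x_3 = 100
center_y_3 = 224
radius_3 = 44
px0_4 = 288
py0_4 = 140
center_x_5 = 52
center_y_5 = 84
radius_5 = 24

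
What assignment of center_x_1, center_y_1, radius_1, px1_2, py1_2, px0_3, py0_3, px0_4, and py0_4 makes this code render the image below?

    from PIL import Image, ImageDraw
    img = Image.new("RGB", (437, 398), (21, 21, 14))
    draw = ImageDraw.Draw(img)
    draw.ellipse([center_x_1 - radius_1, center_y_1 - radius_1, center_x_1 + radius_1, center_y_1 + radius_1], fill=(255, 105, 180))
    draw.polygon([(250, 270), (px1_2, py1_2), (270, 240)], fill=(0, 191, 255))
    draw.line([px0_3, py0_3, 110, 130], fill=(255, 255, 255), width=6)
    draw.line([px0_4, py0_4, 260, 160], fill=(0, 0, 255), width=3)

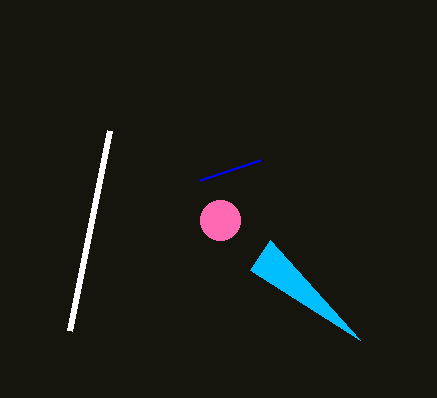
center_x_1 = 220
center_y_1 = 220
radius_1 = 20
px1_2 = 360
py1_2 = 340
px0_3 = 70
py0_3 = 330
px0_4 = 200
py0_4 = 180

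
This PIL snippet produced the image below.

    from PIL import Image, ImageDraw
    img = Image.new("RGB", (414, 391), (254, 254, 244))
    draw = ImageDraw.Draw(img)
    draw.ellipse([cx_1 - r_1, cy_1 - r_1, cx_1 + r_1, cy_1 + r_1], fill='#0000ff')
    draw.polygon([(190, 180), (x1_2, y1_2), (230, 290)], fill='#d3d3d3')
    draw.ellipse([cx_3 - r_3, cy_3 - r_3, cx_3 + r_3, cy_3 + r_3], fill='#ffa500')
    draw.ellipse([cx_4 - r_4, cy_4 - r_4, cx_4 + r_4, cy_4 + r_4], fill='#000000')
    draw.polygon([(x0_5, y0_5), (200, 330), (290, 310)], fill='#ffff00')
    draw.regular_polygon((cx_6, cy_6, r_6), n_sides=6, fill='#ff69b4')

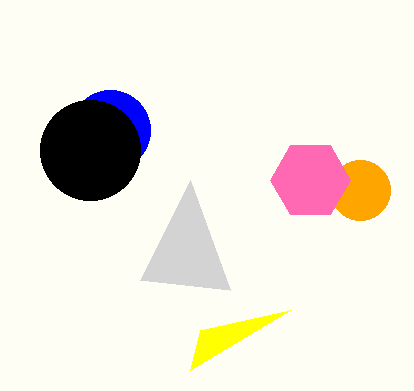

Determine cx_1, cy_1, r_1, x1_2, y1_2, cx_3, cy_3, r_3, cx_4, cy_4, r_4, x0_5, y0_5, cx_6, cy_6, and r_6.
cx_1 = 110, cy_1 = 130, r_1 = 40, x1_2 = 140, y1_2 = 280, cx_3 = 360, cy_3 = 190, r_3 = 30, cx_4 = 90, cy_4 = 150, r_4 = 50, x0_5 = 190, y0_5 = 370, cx_6 = 310, cy_6 = 180, r_6 = 40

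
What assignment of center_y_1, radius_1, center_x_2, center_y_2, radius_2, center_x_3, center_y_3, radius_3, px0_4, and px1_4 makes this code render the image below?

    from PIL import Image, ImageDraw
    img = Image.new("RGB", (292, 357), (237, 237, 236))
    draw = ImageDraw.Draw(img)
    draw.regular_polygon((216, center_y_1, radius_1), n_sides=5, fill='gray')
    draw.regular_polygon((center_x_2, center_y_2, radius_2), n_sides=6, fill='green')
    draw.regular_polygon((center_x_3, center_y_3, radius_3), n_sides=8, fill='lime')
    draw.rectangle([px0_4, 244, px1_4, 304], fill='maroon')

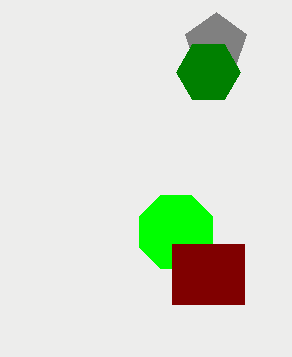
center_y_1 = 44; radius_1 = 32; center_x_2 = 208; center_y_2 = 72; radius_2 = 32; center_x_3 = 176; center_y_3 = 232; radius_3 = 40; px0_4 = 172; px1_4 = 244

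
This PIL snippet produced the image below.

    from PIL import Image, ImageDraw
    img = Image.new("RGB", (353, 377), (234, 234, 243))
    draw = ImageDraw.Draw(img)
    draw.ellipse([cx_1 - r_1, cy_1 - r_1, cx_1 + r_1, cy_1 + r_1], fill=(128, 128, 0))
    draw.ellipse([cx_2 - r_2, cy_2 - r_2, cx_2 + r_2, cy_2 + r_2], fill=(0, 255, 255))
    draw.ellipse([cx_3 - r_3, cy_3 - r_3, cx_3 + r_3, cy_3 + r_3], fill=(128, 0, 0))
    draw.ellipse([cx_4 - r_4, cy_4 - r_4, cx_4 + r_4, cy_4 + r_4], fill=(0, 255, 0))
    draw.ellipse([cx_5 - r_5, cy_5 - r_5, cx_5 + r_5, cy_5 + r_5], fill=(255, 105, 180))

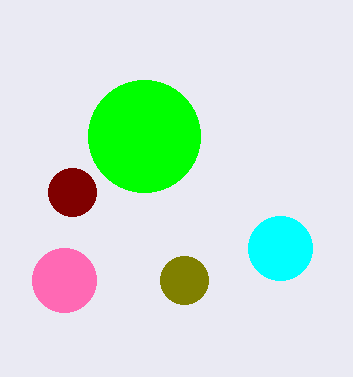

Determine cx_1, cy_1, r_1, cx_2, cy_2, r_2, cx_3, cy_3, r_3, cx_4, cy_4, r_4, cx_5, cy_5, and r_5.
cx_1 = 184, cy_1 = 280, r_1 = 24, cx_2 = 280, cy_2 = 248, r_2 = 32, cx_3 = 72, cy_3 = 192, r_3 = 24, cx_4 = 144, cy_4 = 136, r_4 = 56, cx_5 = 64, cy_5 = 280, r_5 = 32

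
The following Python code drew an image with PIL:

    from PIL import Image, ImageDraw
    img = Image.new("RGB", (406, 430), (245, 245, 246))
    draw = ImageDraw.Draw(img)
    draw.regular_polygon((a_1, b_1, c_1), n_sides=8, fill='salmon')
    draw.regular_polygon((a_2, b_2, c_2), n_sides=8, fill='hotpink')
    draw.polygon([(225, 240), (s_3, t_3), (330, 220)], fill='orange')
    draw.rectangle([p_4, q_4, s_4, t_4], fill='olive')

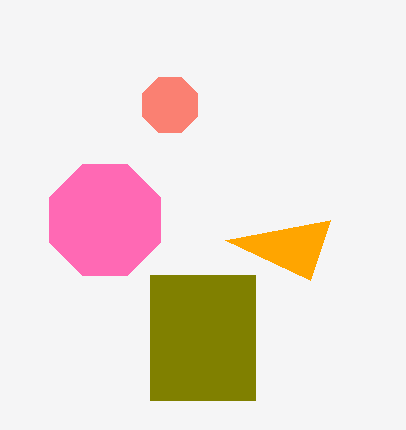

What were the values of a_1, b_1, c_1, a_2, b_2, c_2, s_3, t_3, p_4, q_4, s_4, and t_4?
a_1 = 170
b_1 = 105
c_1 = 30
a_2 = 105
b_2 = 220
c_2 = 60
s_3 = 310
t_3 = 280
p_4 = 150
q_4 = 275
s_4 = 255
t_4 = 400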